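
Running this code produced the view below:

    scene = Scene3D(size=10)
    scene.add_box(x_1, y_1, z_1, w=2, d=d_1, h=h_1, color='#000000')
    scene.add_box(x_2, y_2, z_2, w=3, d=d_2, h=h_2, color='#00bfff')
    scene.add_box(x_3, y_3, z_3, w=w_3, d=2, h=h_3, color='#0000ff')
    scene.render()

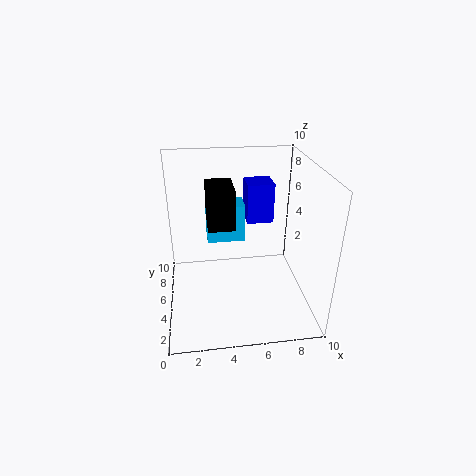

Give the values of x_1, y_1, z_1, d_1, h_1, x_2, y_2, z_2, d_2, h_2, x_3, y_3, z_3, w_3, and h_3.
x_1 = 3
y_1 = 6
z_1 = 5
d_1 = 3
h_1 = 3
x_2 = 3
y_2 = 8
z_2 = 3
d_2 = 2
h_2 = 3
x_3 = 6
y_3 = 7
z_3 = 5
w_3 = 2
h_3 = 3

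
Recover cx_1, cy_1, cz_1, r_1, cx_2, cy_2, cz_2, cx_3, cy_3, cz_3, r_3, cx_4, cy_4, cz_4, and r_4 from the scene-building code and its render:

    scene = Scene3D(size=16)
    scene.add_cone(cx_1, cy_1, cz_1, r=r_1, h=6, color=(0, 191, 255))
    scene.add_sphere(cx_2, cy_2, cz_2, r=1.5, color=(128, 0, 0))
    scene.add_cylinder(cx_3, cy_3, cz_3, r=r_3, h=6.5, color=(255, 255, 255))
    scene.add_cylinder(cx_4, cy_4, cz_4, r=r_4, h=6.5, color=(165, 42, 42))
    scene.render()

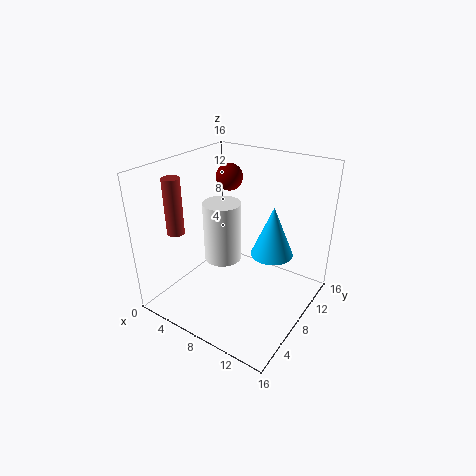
cx_1 = 10.5
cy_1 = 11.5
cz_1 = 5
r_1 = 2.5
cx_2 = 5.5
cy_2 = 10
cz_2 = 14
cx_3 = 7
cy_3 = 6.5
cz_3 = 6
r_3 = 2
cx_4 = 1.5
cy_4 = 5
cz_4 = 8
r_4 = 1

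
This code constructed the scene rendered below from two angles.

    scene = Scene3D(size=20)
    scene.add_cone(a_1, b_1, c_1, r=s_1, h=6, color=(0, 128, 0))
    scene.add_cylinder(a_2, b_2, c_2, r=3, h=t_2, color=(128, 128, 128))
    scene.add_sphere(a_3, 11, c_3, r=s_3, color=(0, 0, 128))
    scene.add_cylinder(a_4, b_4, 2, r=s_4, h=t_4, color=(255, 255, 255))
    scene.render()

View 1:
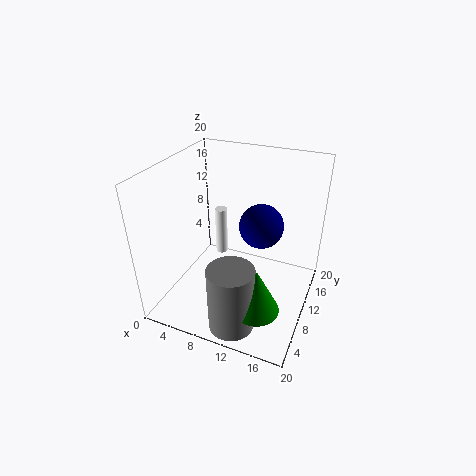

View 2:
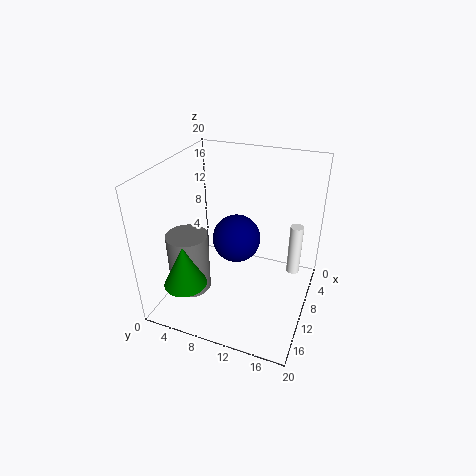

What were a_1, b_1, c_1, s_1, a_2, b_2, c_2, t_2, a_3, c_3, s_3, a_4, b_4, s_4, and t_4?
a_1 = 15
b_1 = 4
c_1 = 4
s_1 = 3
a_2 = 12
b_2 = 3
c_2 = 1
t_2 = 9
a_3 = 13
c_3 = 12
s_3 = 3
a_4 = 4
b_4 = 17
s_4 = 1
t_4 = 8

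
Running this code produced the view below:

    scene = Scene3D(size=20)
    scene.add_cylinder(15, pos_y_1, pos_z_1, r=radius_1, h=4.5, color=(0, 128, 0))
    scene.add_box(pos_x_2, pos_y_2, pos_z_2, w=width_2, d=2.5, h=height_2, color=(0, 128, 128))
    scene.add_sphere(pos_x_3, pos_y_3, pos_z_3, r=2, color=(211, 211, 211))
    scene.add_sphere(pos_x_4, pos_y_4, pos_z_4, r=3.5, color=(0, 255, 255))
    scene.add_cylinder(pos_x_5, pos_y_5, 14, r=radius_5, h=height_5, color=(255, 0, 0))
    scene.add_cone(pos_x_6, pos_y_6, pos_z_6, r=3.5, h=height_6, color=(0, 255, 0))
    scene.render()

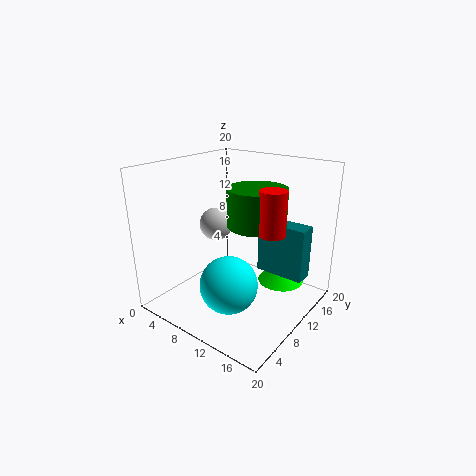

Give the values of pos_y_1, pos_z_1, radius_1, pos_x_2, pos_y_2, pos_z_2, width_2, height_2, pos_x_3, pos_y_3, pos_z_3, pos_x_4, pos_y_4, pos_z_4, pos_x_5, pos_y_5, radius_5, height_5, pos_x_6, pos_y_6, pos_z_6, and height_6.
pos_y_1 = 7
pos_z_1 = 14
radius_1 = 3.5
pos_x_2 = 13
pos_y_2 = 10.5
pos_z_2 = 6
width_2 = 6.5
height_2 = 7
pos_x_3 = 10
pos_y_3 = 5.5
pos_z_3 = 13.5
pos_x_4 = 13.5
pos_y_4 = 3.5
pos_z_4 = 7
pos_x_5 = 18
pos_y_5 = 5.5
radius_5 = 1.5
height_5 = 5
pos_x_6 = 13.5
pos_y_6 = 16.5
pos_z_6 = 1.5
height_6 = 3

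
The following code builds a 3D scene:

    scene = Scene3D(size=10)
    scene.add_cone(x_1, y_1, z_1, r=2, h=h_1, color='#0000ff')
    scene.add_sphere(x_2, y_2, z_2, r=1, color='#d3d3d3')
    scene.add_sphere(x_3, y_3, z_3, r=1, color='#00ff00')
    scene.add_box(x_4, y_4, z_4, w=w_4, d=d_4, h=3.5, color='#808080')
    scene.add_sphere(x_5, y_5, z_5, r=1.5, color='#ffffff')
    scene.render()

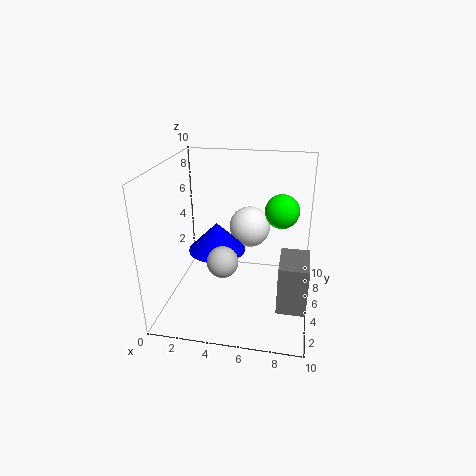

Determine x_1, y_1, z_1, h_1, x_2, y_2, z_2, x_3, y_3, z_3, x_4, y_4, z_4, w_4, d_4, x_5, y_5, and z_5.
x_1 = 3.5, y_1 = 5, z_1 = 4, h_1 = 2, x_2 = 4.5, y_2 = 2.5, z_2 = 4.5, x_3 = 8, y_3 = 3, z_3 = 8, x_4 = 8, y_4 = 3, z_4 = 0.5, w_4 = 2, d_4 = 3, x_5 = 5.5, y_5 = 7, z_5 = 5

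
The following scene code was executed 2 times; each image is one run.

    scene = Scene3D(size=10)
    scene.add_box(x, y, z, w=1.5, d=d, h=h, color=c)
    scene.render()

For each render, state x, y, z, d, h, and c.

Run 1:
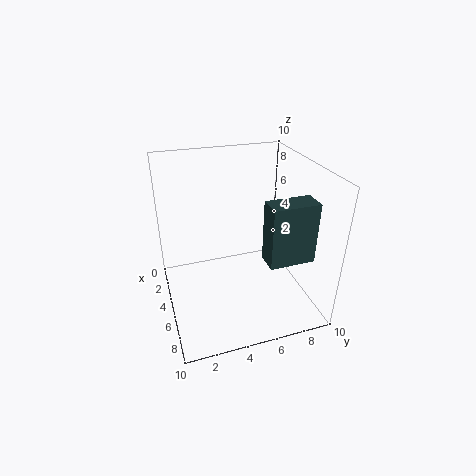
x = 7; y = 6; z = 4.5; d = 3; h = 4; c = 'darkslategray'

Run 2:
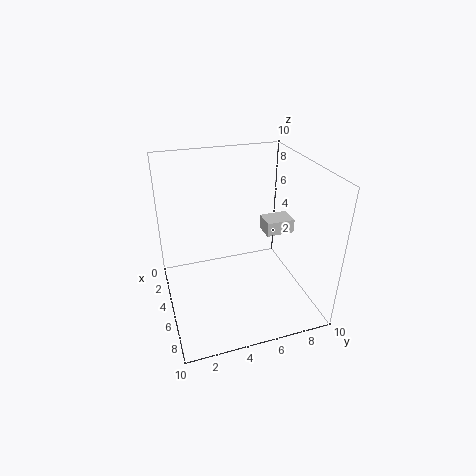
x = 4; y = 7; z = 5; d = 2; h = 1; c = 'lightgray'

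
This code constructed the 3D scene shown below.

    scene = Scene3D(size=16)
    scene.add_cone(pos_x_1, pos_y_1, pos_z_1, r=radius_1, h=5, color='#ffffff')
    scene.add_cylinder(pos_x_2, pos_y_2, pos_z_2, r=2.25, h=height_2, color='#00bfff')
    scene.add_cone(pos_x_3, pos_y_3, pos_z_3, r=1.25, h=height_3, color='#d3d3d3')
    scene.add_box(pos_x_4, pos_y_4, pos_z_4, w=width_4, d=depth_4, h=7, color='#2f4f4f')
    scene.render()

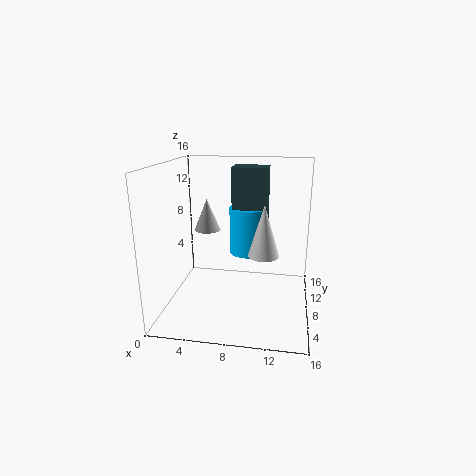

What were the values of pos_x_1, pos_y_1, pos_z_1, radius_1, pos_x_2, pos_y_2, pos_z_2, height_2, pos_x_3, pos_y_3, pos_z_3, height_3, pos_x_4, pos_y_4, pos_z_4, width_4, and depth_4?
pos_x_1 = 11.25; pos_y_1 = 3.5; pos_z_1 = 8; radius_1 = 1.5; pos_x_2 = 8.75; pos_y_2 = 11; pos_z_2 = 5.25; height_2 = 5.5; pos_x_3 = 5.75; pos_y_3 = 3.75; pos_z_3 = 10.25; height_3 = 3; pos_x_4 = 7; pos_y_4 = 9.5; pos_z_4 = 8.5; width_4 = 4; depth_4 = 3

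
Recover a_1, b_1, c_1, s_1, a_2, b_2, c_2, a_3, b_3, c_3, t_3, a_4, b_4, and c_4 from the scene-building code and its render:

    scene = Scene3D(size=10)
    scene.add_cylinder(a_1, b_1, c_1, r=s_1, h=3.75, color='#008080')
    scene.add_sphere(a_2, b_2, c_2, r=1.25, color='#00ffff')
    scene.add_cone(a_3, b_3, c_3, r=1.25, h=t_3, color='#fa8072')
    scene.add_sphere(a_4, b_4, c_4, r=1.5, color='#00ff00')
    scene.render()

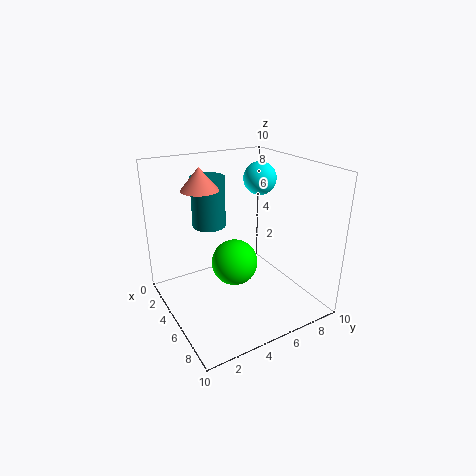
a_1 = 2
b_1 = 4.25
c_1 = 5
s_1 = 1.25
a_2 = 2.75
b_2 = 8.25
c_2 = 8.25
a_3 = 4
b_3 = 2.75
c_3 = 8.5
t_3 = 1.5
a_4 = 6.25
b_4 = 4
c_4 = 4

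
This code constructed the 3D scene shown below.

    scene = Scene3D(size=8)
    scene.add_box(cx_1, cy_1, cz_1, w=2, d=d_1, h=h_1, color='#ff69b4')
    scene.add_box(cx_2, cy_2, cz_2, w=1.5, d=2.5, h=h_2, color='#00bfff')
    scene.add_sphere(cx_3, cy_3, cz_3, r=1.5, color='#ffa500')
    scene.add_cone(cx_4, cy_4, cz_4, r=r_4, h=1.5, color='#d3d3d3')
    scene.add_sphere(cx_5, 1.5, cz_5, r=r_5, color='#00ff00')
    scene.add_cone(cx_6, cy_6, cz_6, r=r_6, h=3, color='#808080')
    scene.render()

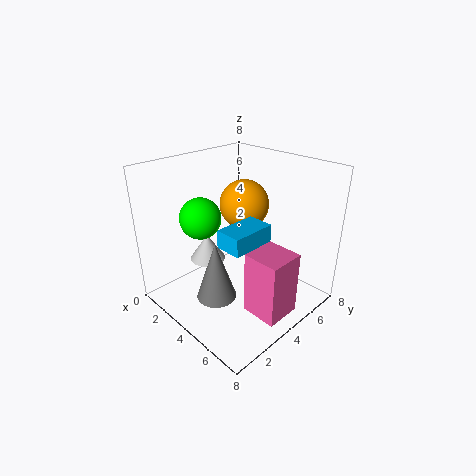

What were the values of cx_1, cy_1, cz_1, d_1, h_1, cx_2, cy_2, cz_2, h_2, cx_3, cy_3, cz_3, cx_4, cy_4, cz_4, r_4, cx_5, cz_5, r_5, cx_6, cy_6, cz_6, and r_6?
cx_1 = 5.5
cy_1 = 3
cz_1 = 0.5
d_1 = 2
h_1 = 3.5
cx_2 = 4
cy_2 = 2.5
cz_2 = 4
h_2 = 1
cx_3 = 2.5
cy_3 = 6
cz_3 = 5
cx_4 = 2.5
cy_4 = 3
cz_4 = 2.5
r_4 = 1
cx_5 = 4
cz_5 = 6
r_5 = 1
cx_6 = 5
cy_6 = 1.5
cz_6 = 2
r_6 = 1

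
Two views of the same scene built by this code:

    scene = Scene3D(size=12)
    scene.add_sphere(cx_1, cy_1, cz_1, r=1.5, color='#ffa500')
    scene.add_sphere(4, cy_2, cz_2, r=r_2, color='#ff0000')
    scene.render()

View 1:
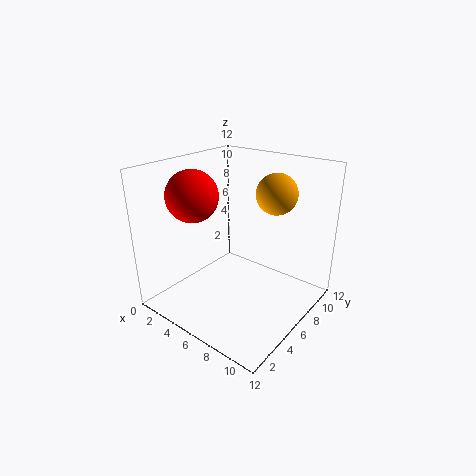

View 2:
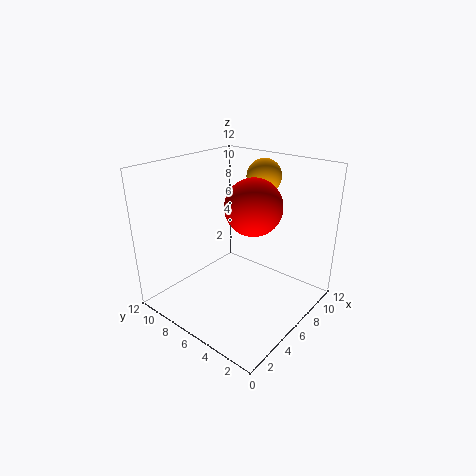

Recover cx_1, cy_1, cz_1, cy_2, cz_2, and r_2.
cx_1 = 9.5; cy_1 = 6; cz_1 = 10.5; cy_2 = 3; cz_2 = 10; r_2 = 2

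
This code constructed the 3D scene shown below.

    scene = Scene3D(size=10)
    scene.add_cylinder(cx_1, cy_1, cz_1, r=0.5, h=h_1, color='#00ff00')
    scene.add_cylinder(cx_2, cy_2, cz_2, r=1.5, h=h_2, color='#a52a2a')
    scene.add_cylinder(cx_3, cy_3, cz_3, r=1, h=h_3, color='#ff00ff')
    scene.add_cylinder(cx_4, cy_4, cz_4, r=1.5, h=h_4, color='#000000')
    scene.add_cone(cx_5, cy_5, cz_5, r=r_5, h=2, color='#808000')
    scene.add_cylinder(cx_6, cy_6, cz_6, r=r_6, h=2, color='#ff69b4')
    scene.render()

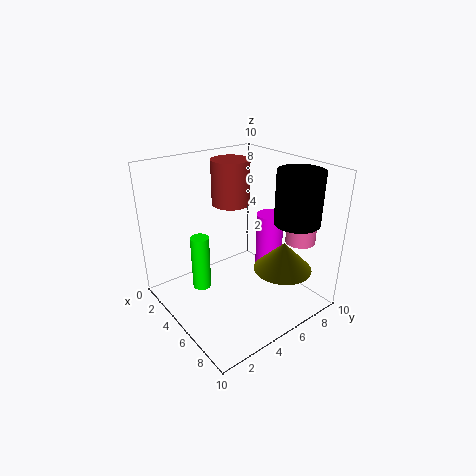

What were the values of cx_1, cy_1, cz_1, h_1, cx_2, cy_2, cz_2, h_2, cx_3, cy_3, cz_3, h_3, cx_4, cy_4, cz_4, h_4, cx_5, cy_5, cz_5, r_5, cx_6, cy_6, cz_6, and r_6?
cx_1 = 7.5, cy_1 = 0.5, cz_1 = 4.5, h_1 = 3, cx_2 = 1.5, cy_2 = 7, cz_2 = 6, h_2 = 3.5, cx_3 = 5, cy_3 = 8, cz_3 = 1, h_3 = 5, cx_4 = 8, cy_4 = 7.5, cz_4 = 6.5, h_4 = 3.5, cx_5 = 7.5, cy_5 = 7, cz_5 = 3, r_5 = 2, cx_6 = 8, cy_6 = 8, cz_6 = 5, r_6 = 1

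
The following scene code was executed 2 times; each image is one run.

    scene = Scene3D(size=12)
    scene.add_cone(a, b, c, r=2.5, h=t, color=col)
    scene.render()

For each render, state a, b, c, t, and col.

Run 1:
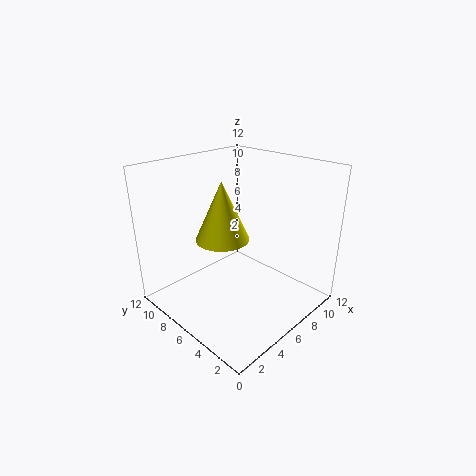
a = 7
b = 9
c = 4.5
t = 5.5
col = 'yellow'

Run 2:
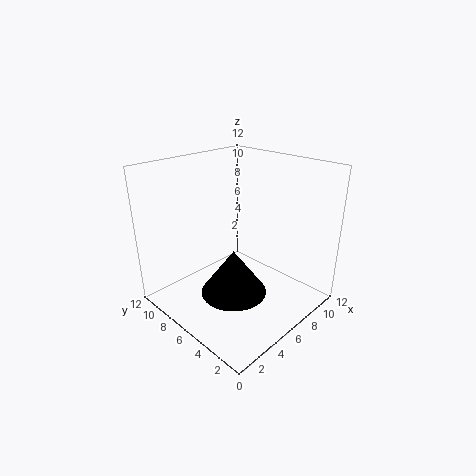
a = 3.5
b = 4
c = 3
t = 3.5
col = 'black'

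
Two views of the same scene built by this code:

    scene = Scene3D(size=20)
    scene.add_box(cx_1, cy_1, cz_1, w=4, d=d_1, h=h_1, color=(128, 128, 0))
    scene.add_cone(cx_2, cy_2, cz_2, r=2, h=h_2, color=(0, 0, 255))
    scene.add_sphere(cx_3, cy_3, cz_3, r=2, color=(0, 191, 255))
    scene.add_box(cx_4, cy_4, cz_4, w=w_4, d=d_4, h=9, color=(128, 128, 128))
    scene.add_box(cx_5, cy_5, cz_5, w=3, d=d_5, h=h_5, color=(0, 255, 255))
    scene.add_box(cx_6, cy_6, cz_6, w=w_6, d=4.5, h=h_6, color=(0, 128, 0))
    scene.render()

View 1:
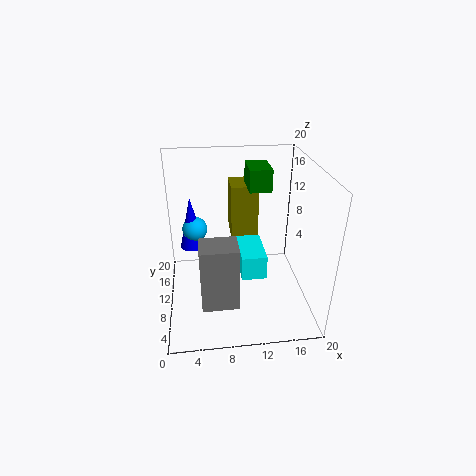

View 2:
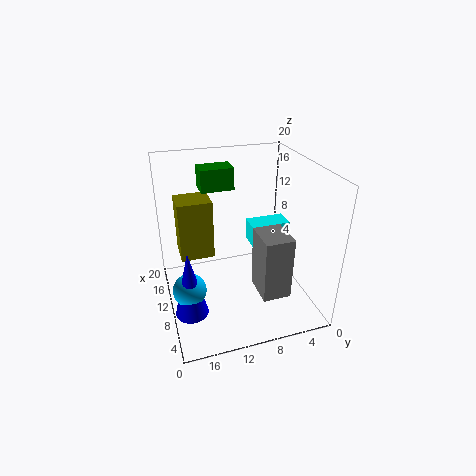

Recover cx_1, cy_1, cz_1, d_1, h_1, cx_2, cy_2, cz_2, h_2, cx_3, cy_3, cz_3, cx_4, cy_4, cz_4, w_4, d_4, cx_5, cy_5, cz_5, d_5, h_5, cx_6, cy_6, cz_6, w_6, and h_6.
cx_1 = 9.5, cy_1 = 13.5, cz_1 = 8, d_1 = 4.5, h_1 = 8, cx_2 = 3.5, cy_2 = 18, cz_2 = 4.5, h_2 = 8.5, cx_3 = 4, cy_3 = 18, cz_3 = 7.5, cx_4 = 4.5, cy_4 = 4, cz_4 = 2.5, w_4 = 5, d_4 = 4, cx_5 = 9.5, cy_5 = 2.5, cz_5 = 8.5, d_5 = 5.5, h_5 = 3, cx_6 = 11.5, cy_6 = 10, cz_6 = 16.5, w_6 = 3, h_6 = 3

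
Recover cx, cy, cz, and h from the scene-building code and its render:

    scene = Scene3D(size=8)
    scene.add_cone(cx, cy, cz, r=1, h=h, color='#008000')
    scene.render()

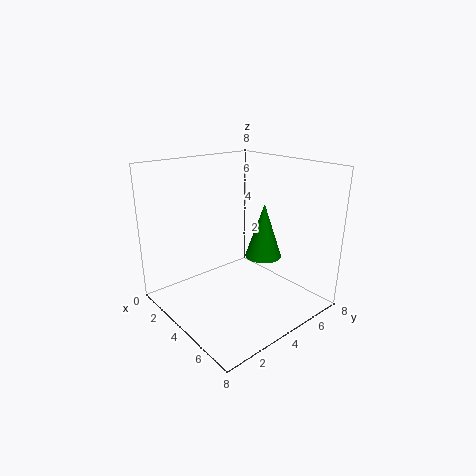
cx = 5, cy = 5, cz = 3, h = 3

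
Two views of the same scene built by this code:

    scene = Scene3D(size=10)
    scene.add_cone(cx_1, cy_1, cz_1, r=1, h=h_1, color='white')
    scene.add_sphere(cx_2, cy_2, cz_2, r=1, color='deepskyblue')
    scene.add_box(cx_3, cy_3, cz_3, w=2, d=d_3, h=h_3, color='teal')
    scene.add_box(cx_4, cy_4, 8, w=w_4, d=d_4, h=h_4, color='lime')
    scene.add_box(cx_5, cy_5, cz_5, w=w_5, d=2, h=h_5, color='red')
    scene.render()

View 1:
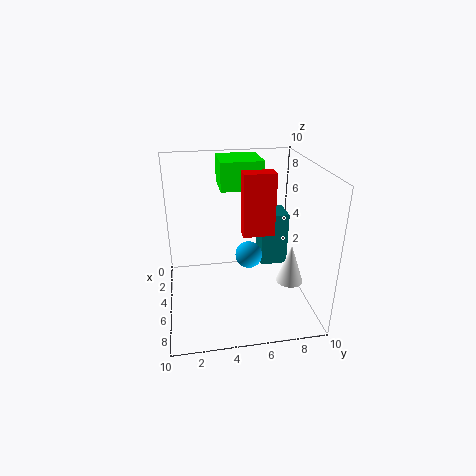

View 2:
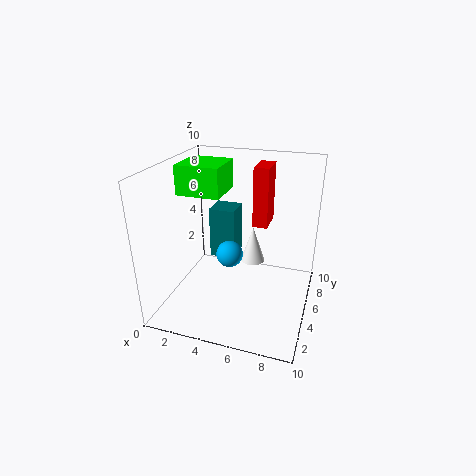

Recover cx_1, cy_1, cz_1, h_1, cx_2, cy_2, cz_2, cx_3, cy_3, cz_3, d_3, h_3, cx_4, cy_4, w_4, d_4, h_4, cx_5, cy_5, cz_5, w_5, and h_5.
cx_1 = 5
cy_1 = 9
cz_1 = 1
h_1 = 3
cx_2 = 4
cy_2 = 6
cz_2 = 3
cx_3 = 2
cy_3 = 7
cz_3 = 2
d_3 = 2
h_3 = 4
cx_4 = 1
cy_4 = 4
w_4 = 3
d_4 = 3
h_4 = 2
cx_5 = 6
cy_5 = 5
cz_5 = 6
w_5 = 1
h_5 = 4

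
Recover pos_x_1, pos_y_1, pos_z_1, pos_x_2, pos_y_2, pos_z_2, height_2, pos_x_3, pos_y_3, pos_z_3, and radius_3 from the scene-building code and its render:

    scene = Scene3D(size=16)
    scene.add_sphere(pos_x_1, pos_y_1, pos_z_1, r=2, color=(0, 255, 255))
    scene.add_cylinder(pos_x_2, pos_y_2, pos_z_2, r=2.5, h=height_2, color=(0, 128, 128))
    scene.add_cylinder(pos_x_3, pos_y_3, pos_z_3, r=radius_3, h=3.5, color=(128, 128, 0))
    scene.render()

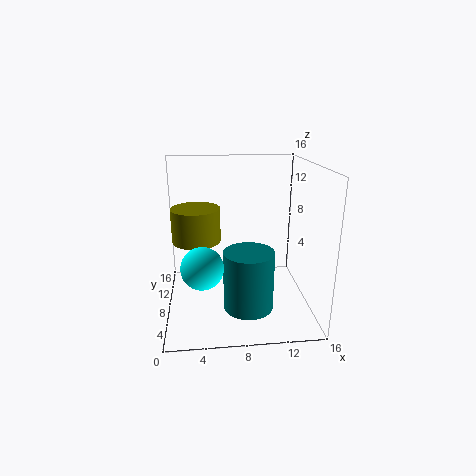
pos_x_1 = 4, pos_y_1 = 2, pos_z_1 = 7.5, pos_x_2 = 8.5, pos_y_2 = 3, pos_z_2 = 2.5, height_2 = 6, pos_x_3 = 3.5, pos_y_3 = 6.5, pos_z_3 = 8.5, radius_3 = 2.5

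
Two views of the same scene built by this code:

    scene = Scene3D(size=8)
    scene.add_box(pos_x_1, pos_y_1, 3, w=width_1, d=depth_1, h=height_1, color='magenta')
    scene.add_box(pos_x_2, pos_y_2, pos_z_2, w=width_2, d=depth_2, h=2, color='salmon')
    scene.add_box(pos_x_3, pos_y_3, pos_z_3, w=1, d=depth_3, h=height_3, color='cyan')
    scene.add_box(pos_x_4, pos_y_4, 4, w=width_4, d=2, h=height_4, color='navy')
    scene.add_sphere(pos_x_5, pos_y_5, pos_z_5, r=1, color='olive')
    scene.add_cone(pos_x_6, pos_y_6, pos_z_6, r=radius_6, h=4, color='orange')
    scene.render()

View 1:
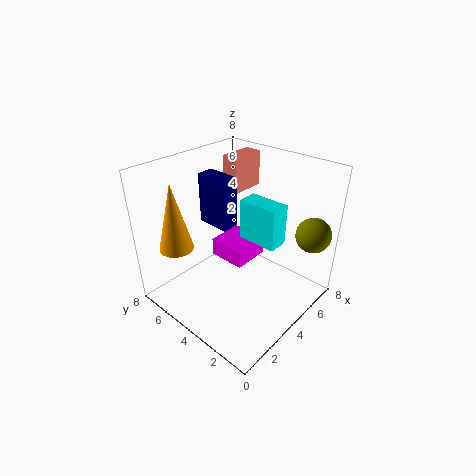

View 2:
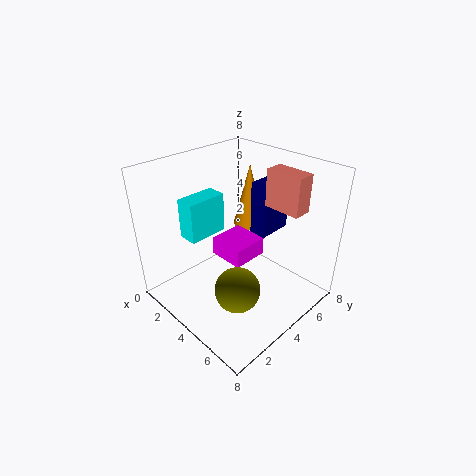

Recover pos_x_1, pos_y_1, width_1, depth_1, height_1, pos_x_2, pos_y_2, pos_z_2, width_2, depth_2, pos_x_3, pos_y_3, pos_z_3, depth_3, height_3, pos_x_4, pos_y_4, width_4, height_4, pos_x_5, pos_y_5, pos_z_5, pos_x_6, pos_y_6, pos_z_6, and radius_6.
pos_x_1 = 3; pos_y_1 = 3; width_1 = 2; depth_1 = 2; height_1 = 1; pos_x_2 = 5; pos_y_2 = 5; pos_z_2 = 6; width_2 = 2; depth_2 = 1; pos_x_3 = 3; pos_y_3 = 1; pos_z_3 = 5; depth_3 = 2; height_3 = 2; pos_x_4 = 4; pos_y_4 = 5; width_4 = 1; height_4 = 3; pos_x_5 = 7; pos_y_5 = 1; pos_z_5 = 4; pos_x_6 = 2; pos_y_6 = 7; pos_z_6 = 3; radius_6 = 1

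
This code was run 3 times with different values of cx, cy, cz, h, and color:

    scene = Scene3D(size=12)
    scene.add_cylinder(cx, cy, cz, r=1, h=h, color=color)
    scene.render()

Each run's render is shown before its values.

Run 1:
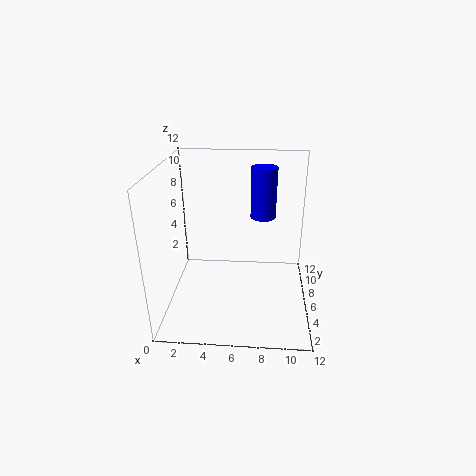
cx = 8, cy = 6, cz = 8, h = 4, color = 'blue'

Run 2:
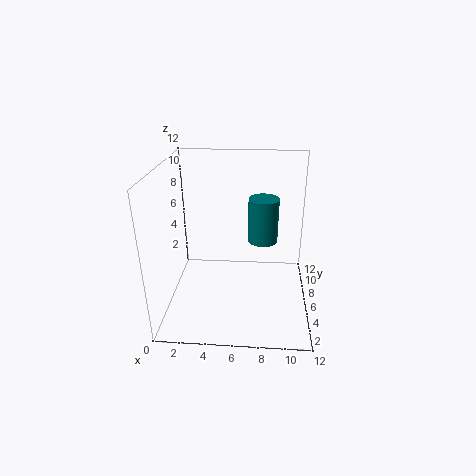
cx = 8, cy = 2, cz = 8, h = 3, color = 'teal'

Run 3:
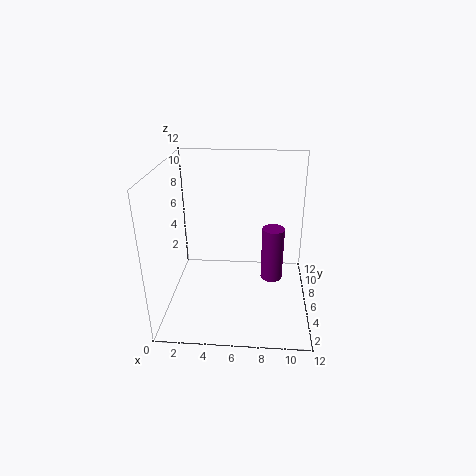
cx = 9, cy = 8, cz = 1, h = 5, color = 'purple'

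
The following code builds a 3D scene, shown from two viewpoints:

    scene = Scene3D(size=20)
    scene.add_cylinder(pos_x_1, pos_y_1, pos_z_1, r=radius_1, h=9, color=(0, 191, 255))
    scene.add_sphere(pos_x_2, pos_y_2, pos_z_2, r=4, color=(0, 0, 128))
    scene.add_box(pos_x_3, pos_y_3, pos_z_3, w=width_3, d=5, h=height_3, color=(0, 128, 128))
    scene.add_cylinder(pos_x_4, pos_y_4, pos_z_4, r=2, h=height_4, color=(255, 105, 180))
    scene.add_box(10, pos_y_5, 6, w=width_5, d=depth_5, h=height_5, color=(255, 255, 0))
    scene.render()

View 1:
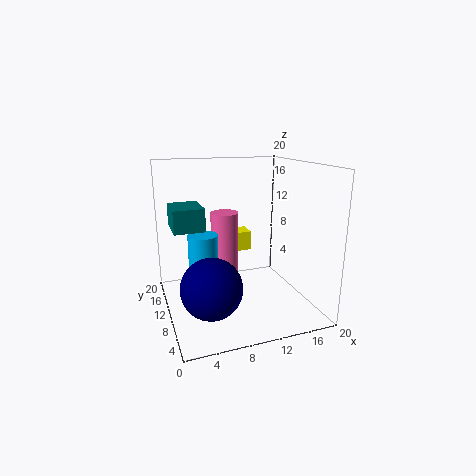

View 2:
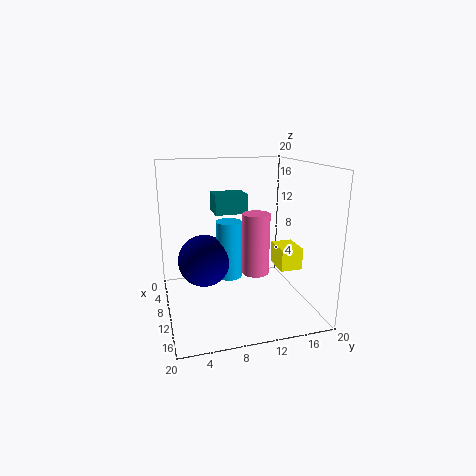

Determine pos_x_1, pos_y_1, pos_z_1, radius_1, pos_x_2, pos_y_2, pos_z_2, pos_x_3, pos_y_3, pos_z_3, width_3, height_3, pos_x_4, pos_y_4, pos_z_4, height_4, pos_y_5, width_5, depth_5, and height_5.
pos_x_1 = 5; pos_y_1 = 10; pos_z_1 = 2; radius_1 = 2; pos_x_2 = 5; pos_y_2 = 6; pos_z_2 = 5; pos_x_3 = 1; pos_y_3 = 8; pos_z_3 = 12; width_3 = 4; height_3 = 3; pos_x_4 = 9; pos_y_4 = 13; pos_z_4 = 4; height_4 = 9; pos_y_5 = 15; width_5 = 4; depth_5 = 3; height_5 = 3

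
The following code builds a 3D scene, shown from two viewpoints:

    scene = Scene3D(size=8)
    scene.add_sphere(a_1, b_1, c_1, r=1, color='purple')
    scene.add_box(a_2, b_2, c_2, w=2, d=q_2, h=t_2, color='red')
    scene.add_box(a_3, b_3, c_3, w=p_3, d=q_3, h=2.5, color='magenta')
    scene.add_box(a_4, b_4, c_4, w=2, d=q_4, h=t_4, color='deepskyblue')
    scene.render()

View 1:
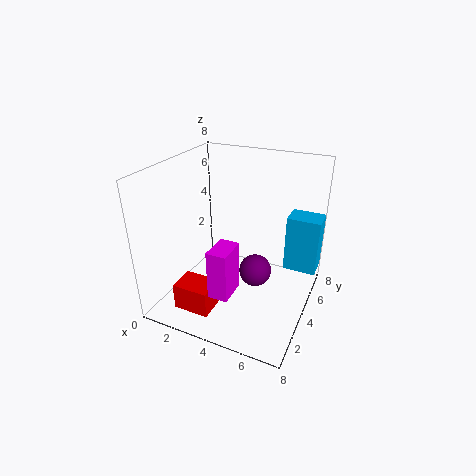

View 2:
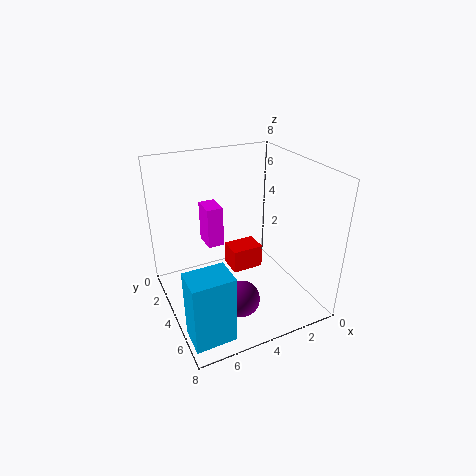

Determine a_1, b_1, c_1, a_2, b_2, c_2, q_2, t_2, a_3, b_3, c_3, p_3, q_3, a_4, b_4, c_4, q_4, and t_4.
a_1 = 4.5, b_1 = 5.5, c_1 = 1, a_2 = 1.5, b_2 = 1, c_2 = 0.5, q_2 = 1.5, t_2 = 1.5, a_3 = 4, b_3 = 0.5, c_3 = 2.5, p_3 = 1, q_3 = 1.5, a_4 = 6, b_4 = 6.5, c_4 = 1, q_4 = 1.5, t_4 = 3.5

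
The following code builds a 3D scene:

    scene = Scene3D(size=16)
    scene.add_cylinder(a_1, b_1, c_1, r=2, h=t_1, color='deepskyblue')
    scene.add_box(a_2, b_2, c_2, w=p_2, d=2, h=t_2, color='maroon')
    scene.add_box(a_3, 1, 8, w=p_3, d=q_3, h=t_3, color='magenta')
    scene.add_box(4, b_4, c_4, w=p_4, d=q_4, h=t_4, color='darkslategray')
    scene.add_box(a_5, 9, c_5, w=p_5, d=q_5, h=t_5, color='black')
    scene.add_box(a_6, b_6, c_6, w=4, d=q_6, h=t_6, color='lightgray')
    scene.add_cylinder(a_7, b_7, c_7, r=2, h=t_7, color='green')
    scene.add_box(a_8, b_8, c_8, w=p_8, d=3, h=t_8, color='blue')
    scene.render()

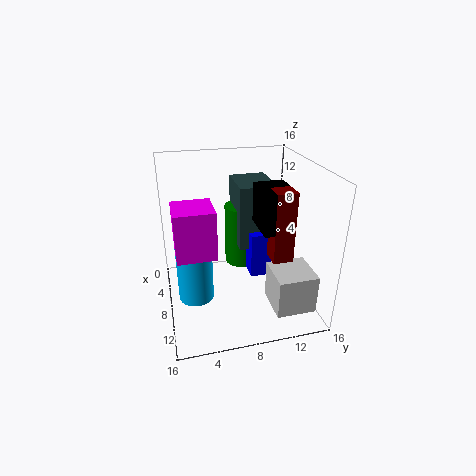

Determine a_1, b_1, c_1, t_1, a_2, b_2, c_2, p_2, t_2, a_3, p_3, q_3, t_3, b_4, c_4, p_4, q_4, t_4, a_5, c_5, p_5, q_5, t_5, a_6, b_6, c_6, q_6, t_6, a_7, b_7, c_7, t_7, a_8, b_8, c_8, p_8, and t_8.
a_1 = 8, b_1 = 3, c_1 = 1, t_1 = 7, a_2 = 12, b_2 = 10, c_2 = 8, p_2 = 2, t_2 = 7, a_3 = 8, p_3 = 4, q_3 = 4, t_3 = 5, b_4 = 8, c_4 = 7, p_4 = 5, q_4 = 4, t_4 = 7, a_5 = 10, c_5 = 11, p_5 = 4, q_5 = 3, t_5 = 4, a_6 = 12, b_6 = 10, c_6 = 3, q_6 = 4, t_6 = 4, a_7 = 6, b_7 = 9, c_7 = 4, t_7 = 7, a_8 = 6, b_8 = 9, c_8 = 4, p_8 = 4, t_8 = 5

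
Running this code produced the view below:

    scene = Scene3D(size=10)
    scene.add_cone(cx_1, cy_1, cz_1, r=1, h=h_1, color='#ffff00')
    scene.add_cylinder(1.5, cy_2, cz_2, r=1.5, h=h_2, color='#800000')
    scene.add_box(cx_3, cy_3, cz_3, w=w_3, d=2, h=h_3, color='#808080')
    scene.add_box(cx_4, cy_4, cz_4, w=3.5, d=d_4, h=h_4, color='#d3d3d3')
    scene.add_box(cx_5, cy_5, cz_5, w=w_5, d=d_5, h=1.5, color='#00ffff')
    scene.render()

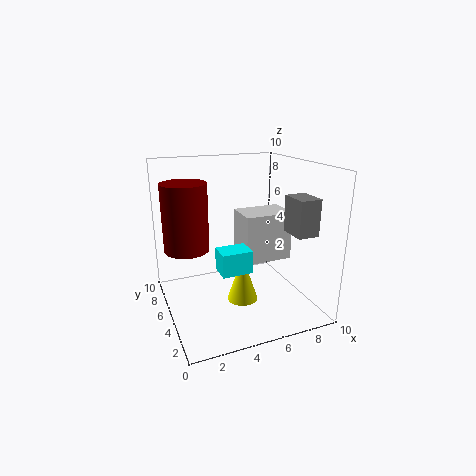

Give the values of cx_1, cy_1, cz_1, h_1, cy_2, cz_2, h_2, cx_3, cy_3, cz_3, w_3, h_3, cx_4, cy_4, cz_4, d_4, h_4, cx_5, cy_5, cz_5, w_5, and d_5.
cx_1 = 4.5; cy_1 = 3; cz_1 = 1.5; h_1 = 3; cy_2 = 5.5; cz_2 = 4.5; h_2 = 4.5; cx_3 = 8; cy_3 = 2; cz_3 = 5.5; w_3 = 1.5; h_3 = 2.5; cx_4 = 5.5; cy_4 = 4.5; cz_4 = 3; d_4 = 2.5; h_4 = 3.5; cx_5 = 3; cy_5 = 2.5; cz_5 = 3.5; w_5 = 2; d_5 = 1.5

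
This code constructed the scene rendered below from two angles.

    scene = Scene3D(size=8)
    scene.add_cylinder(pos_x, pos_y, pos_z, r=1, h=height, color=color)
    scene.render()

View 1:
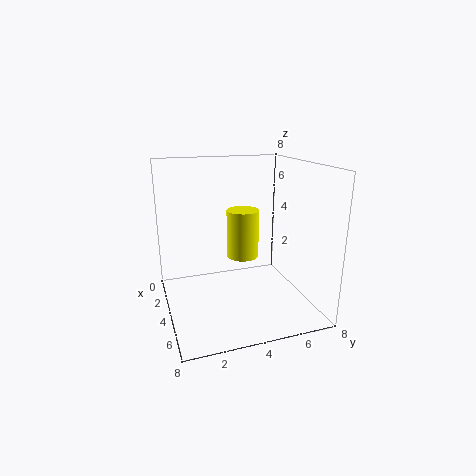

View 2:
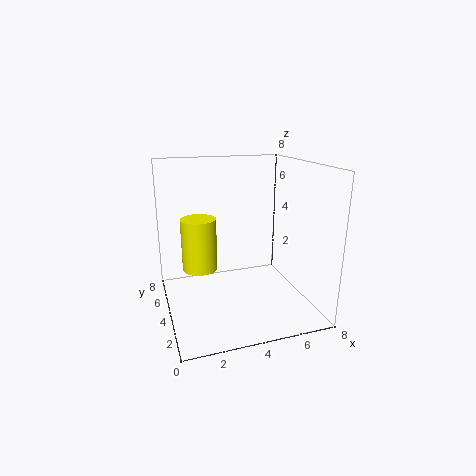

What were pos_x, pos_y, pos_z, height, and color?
pos_x = 2
pos_y = 5
pos_z = 2
height = 3
color = 'yellow'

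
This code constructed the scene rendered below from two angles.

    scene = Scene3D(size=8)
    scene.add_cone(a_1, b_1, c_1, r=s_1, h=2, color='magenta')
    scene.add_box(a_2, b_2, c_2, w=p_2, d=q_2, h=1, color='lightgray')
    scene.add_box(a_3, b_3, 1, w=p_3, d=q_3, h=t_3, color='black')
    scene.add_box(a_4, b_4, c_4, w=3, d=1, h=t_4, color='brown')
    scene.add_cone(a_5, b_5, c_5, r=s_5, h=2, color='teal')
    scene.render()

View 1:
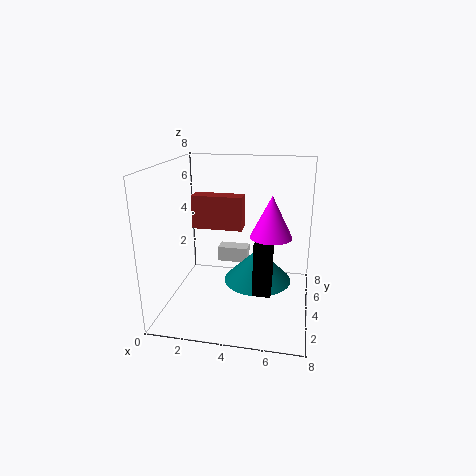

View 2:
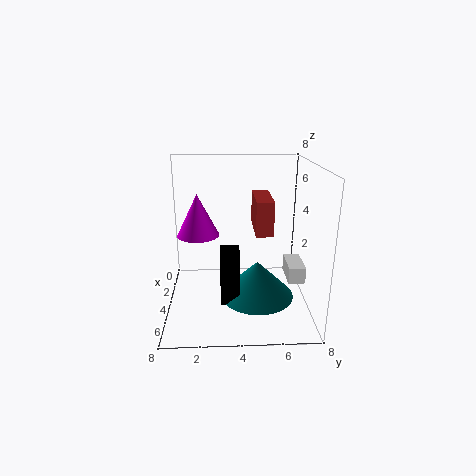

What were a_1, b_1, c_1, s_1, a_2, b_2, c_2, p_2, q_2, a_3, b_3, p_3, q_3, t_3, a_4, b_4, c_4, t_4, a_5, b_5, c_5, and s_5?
a_1 = 6; b_1 = 2; c_1 = 5; s_1 = 1; a_2 = 2; b_2 = 7; c_2 = 1; p_2 = 2; q_2 = 1; a_3 = 5; b_3 = 3; p_3 = 1; q_3 = 1; t_3 = 3; a_4 = 1; b_4 = 5; c_4 = 4; t_4 = 2; a_5 = 5; b_5 = 5; c_5 = 1; s_5 = 2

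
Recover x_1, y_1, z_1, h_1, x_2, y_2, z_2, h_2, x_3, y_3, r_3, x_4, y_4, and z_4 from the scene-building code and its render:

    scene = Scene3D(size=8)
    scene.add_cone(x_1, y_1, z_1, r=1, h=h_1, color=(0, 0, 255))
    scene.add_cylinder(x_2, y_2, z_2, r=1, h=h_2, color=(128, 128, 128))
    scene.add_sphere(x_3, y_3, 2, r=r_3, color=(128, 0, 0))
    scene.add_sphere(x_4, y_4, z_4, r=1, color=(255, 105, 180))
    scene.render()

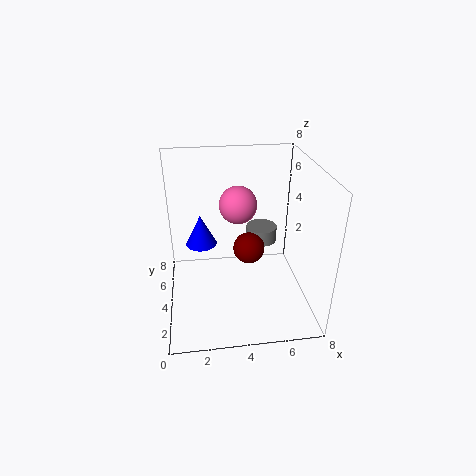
x_1 = 2; y_1 = 7; z_1 = 2; h_1 = 2; x_2 = 6; y_2 = 7; z_2 = 2; h_2 = 1; x_3 = 5; y_3 = 6; r_3 = 1; x_4 = 4; y_4 = 4; z_4 = 6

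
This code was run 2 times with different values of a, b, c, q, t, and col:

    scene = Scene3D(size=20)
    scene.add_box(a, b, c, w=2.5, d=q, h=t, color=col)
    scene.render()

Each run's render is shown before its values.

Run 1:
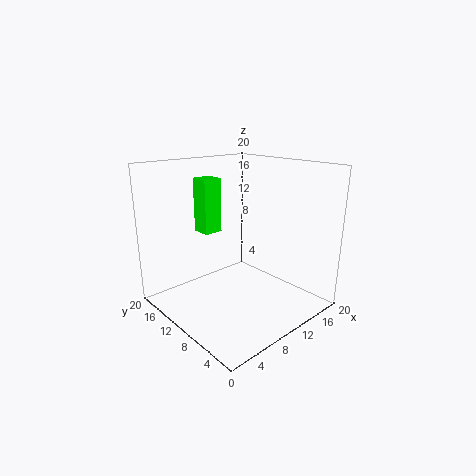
a = 5
b = 10.5
c = 11.5
q = 2.5
t = 7
col = 'lime'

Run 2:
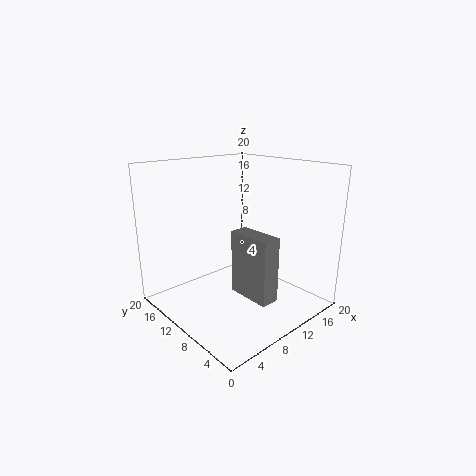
a = 7.5
b = 2.5
c = 3.5
q = 6
t = 8.5
col = 'gray'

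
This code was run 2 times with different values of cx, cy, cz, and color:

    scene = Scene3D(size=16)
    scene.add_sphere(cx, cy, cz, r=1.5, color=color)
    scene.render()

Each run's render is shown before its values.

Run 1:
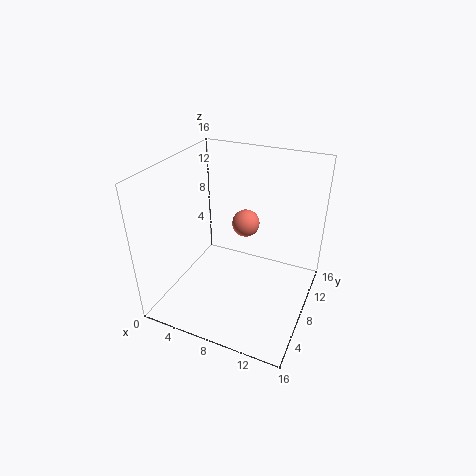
cx = 8.5, cy = 9, cz = 9.5, color = 'salmon'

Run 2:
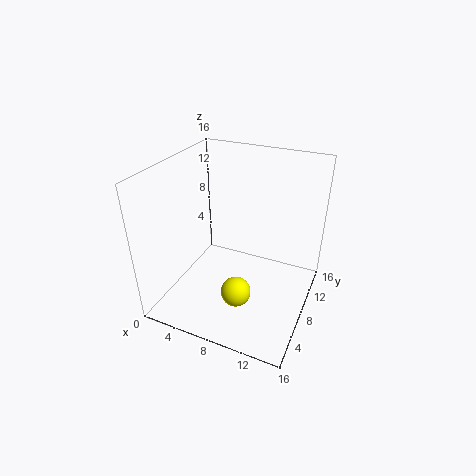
cx = 10, cy = 3, cz = 5, color = 'yellow'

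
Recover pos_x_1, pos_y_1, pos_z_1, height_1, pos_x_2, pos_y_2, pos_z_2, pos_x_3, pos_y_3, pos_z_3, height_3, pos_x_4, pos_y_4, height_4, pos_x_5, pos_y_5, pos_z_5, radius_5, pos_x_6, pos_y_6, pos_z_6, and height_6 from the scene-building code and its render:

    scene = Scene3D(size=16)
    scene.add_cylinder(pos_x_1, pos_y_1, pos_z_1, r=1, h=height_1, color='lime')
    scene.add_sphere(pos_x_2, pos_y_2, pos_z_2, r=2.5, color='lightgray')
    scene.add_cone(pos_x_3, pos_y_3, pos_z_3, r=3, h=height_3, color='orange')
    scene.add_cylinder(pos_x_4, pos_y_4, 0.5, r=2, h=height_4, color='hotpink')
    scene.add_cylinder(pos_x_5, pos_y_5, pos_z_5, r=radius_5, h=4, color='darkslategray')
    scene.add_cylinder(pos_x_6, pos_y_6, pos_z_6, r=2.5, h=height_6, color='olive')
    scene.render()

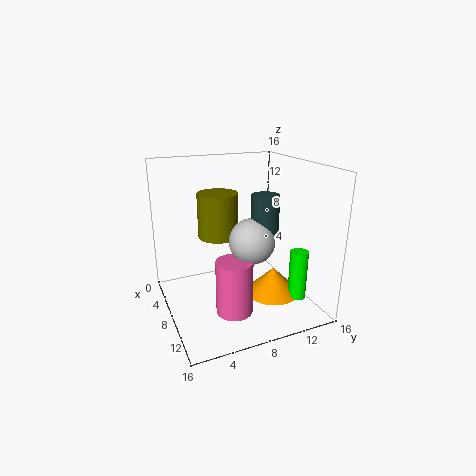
pos_x_1 = 12, pos_y_1 = 13.5, pos_z_1 = 1.5, height_1 = 5.5, pos_x_2 = 9.5, pos_y_2 = 9, pos_z_2 = 8, pos_x_3 = 10, pos_y_3 = 11.5, pos_z_3 = 1.5, height_3 = 3, pos_x_4 = 10.5, pos_y_4 = 6.5, height_4 = 6, pos_x_5 = 9.5, pos_y_5 = 10.5, pos_z_5 = 9, radius_5 = 1.5, pos_x_6 = 3, pos_y_6 = 7.5, pos_z_6 = 6.5, height_6 = 5.5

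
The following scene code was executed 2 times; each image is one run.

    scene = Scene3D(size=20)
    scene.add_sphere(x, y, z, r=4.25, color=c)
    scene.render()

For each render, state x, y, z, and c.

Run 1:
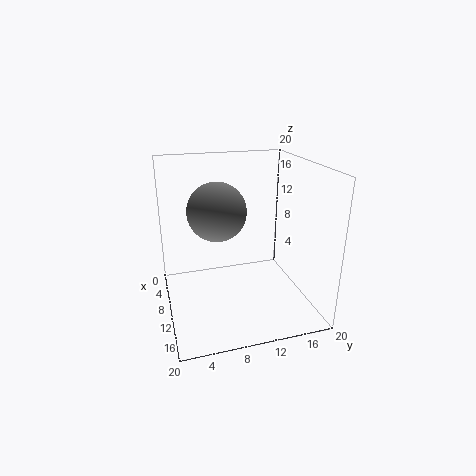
x = 7; y = 7.75; z = 13; c = 'gray'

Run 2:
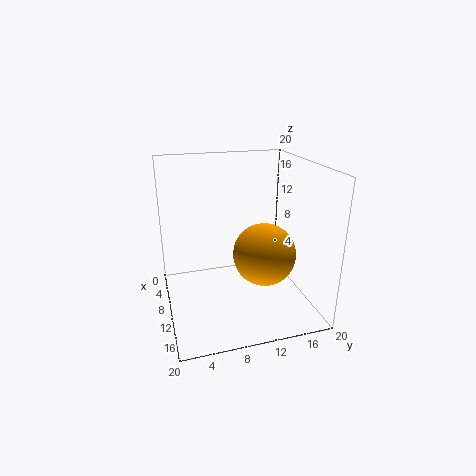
x = 12.5; y = 13; z = 8.25; c = 'orange'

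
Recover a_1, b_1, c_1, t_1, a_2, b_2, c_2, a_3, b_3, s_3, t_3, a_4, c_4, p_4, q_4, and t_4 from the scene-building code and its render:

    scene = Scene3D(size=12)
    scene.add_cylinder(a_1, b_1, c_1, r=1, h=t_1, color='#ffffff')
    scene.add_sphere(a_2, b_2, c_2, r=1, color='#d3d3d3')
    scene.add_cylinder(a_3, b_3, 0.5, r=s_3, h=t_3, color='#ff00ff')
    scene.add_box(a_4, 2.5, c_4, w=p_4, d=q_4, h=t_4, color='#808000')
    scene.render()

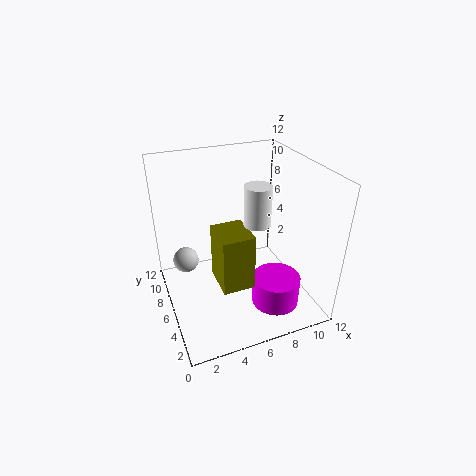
a_1 = 6.5
b_1 = 3.5
c_1 = 8.5
t_1 = 3
a_2 = 1.5
b_2 = 6
c_2 = 5
a_3 = 8.5
b_3 = 3.5
s_3 = 2
t_3 = 2.5
a_4 = 3.5
c_4 = 3.5
p_4 = 2.5
q_4 = 3
t_4 = 4.5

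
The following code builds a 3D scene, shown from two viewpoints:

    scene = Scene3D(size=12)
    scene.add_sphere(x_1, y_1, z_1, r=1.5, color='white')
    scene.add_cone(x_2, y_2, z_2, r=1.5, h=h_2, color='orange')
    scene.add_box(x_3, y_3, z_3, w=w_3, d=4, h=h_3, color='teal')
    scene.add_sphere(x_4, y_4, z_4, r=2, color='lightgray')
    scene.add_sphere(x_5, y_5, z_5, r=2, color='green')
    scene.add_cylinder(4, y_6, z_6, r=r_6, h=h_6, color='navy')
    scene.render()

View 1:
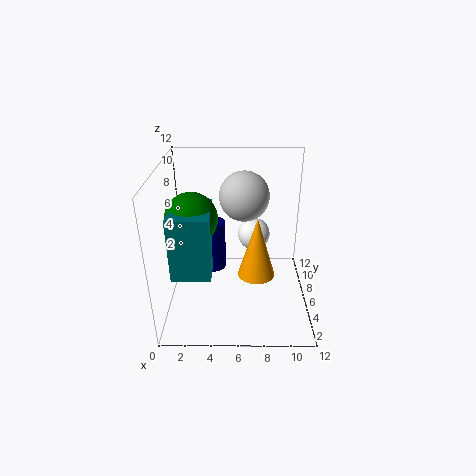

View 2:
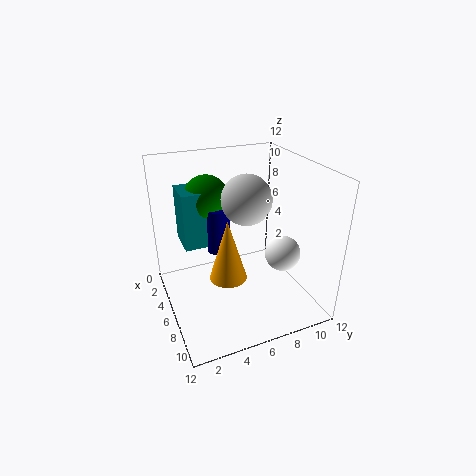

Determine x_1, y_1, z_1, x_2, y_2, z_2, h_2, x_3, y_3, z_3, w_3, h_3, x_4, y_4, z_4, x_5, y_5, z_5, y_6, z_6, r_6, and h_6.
x_1 = 7.5
y_1 = 9.5
z_1 = 4.5
x_2 = 7.5
y_2 = 4.5
z_2 = 3.5
h_2 = 5
x_3 = 1
y_3 = 2
z_3 = 4.5
w_3 = 3
h_3 = 5
x_4 = 6.5
y_4 = 6.5
z_4 = 9.5
x_5 = 2.5
y_5 = 4.5
z_5 = 8.5
y_6 = 5
z_6 = 4
r_6 = 1
h_6 = 4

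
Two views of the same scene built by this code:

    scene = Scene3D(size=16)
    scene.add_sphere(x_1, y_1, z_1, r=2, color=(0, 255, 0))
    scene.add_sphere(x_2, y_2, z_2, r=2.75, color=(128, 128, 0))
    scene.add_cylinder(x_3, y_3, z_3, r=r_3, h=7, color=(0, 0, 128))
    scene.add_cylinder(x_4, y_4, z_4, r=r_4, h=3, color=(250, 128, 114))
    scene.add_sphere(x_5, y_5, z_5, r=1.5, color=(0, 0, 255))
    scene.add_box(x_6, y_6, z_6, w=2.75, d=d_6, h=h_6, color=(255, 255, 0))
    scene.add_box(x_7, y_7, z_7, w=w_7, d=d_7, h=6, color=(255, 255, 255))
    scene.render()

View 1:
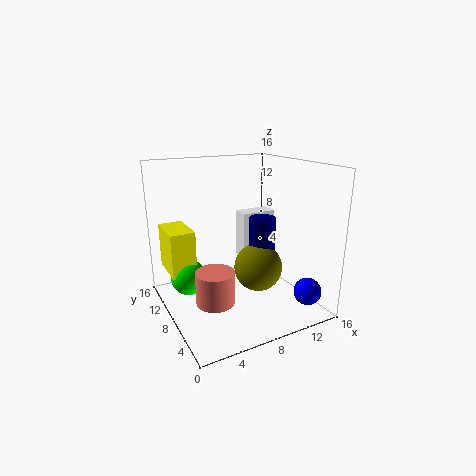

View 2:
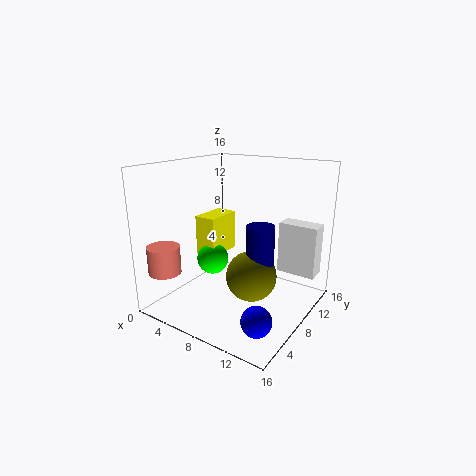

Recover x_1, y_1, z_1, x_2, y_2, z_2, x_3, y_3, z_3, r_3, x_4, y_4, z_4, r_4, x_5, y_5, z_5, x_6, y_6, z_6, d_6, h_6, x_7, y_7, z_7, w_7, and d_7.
x_1 = 2.75, y_1 = 10, z_1 = 3.5, x_2 = 10.25, y_2 = 7.25, z_2 = 4.25, x_3 = 11, y_3 = 7.75, z_3 = 3, r_3 = 1.5, x_4 = 2.5, y_4 = 2, z_4 = 4.75, r_4 = 1.75, x_5 = 13.75, y_5 = 2.5, z_5 = 2.5, x_6 = 0.75, y_6 = 9.25, z_6 = 4, d_6 = 4.75, h_6 = 5, x_7 = 11, y_7 = 12, z_7 = 3.25, w_7 = 4.5, d_7 = 2.25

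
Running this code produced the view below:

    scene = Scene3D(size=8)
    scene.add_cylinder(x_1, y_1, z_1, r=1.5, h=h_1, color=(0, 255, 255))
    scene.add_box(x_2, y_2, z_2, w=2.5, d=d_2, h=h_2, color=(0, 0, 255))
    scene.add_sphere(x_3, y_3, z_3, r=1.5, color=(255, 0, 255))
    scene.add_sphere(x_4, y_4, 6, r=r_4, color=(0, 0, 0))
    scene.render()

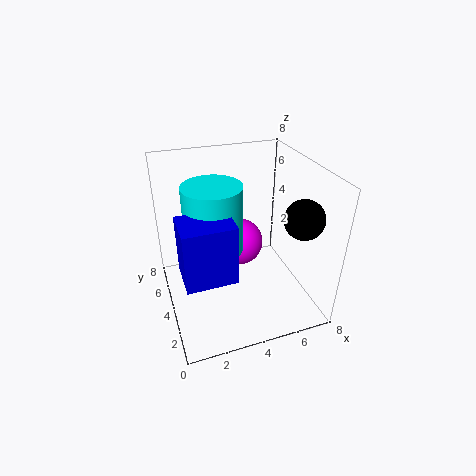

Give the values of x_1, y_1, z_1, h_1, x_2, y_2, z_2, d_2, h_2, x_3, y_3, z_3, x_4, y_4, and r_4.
x_1 = 2.5
y_1 = 3.5
z_1 = 4
h_1 = 3.5
x_2 = 0.5
y_2 = 1
z_2 = 3.5
d_2 = 2
h_2 = 3
x_3 = 5
y_3 = 6.5
z_3 = 2
x_4 = 6.5
y_4 = 1.5
r_4 = 1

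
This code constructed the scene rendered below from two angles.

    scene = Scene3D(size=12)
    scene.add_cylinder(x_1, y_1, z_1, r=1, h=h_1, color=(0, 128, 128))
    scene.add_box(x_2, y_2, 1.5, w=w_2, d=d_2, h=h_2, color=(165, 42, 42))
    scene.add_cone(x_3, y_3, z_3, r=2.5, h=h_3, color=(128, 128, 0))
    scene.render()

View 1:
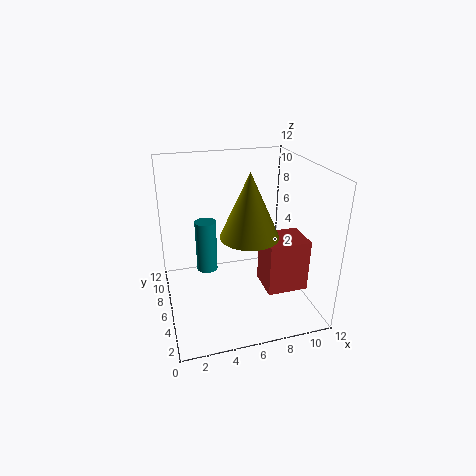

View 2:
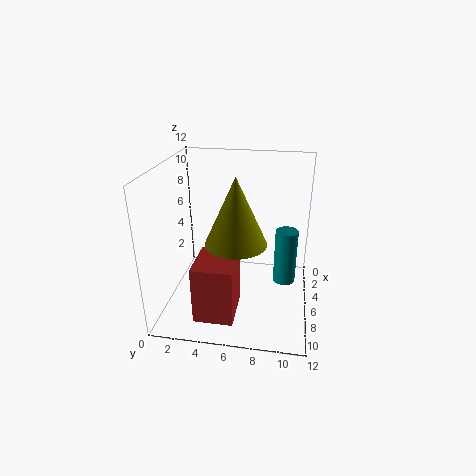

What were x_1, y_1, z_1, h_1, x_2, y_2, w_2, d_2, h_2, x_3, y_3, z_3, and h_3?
x_1 = 4, y_1 = 10, z_1 = 1, h_1 = 5, x_2 = 8, y_2 = 3.5, w_2 = 3.5, d_2 = 3, h_2 = 4.5, x_3 = 7, y_3 = 6, z_3 = 6, h_3 = 5.5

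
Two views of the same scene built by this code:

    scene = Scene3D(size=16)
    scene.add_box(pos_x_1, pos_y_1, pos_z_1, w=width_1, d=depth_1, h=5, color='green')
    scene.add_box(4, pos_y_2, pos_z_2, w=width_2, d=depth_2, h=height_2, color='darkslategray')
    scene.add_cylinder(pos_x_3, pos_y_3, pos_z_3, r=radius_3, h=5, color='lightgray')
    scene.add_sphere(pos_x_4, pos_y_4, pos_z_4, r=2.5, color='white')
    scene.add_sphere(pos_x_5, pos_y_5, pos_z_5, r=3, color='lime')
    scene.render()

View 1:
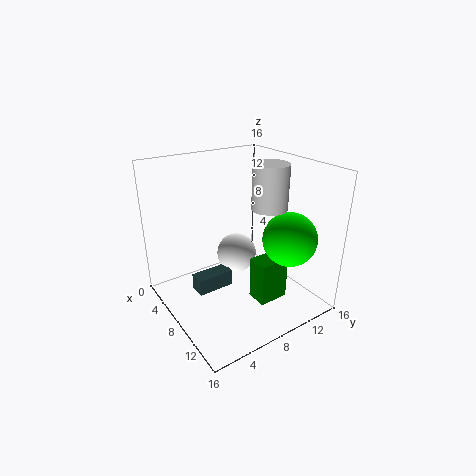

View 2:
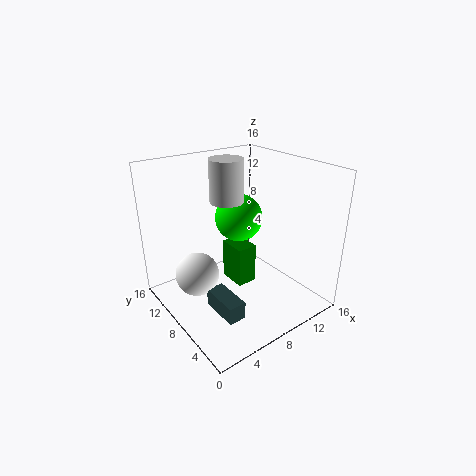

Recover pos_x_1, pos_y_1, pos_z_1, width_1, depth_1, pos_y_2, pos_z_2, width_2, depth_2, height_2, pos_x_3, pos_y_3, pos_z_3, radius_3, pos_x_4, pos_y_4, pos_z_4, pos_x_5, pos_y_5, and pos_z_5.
pos_x_1 = 9, pos_y_1 = 9, pos_z_1 = 0.5, width_1 = 2.5, depth_1 = 3.5, pos_y_2 = 4, pos_z_2 = 0.5, width_2 = 2, depth_2 = 4.5, height_2 = 2, pos_x_3 = 9, pos_y_3 = 11.5, pos_z_3 = 11, radius_3 = 2, pos_x_4 = 4, pos_y_4 = 10.5, pos_z_4 = 3.5, pos_x_5 = 11.5, pos_y_5 = 12.5, pos_z_5 = 8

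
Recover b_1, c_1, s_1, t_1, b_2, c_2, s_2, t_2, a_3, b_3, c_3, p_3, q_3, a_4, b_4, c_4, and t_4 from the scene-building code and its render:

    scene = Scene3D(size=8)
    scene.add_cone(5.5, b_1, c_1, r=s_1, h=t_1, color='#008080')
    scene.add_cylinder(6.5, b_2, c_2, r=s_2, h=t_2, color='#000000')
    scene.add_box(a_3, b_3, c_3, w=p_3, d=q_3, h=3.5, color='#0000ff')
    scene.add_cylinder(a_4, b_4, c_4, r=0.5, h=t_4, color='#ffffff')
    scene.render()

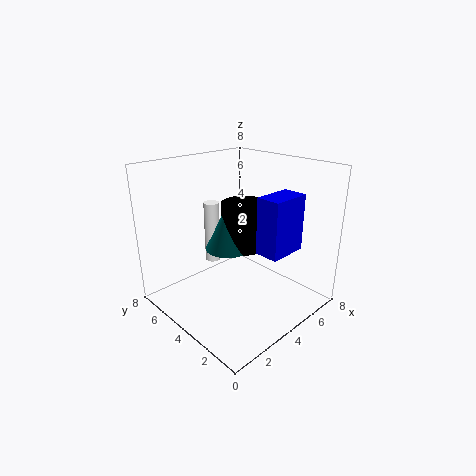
b_1 = 6.5
c_1 = 2
s_1 = 1.5
t_1 = 3
b_2 = 6
c_2 = 2
s_2 = 1.5
t_2 = 3
a_3 = 5.5
b_3 = 2.5
c_3 = 2.5
p_3 = 2.5
q_3 = 1.5
a_4 = 5
b_4 = 7.5
c_4 = 1
t_4 = 4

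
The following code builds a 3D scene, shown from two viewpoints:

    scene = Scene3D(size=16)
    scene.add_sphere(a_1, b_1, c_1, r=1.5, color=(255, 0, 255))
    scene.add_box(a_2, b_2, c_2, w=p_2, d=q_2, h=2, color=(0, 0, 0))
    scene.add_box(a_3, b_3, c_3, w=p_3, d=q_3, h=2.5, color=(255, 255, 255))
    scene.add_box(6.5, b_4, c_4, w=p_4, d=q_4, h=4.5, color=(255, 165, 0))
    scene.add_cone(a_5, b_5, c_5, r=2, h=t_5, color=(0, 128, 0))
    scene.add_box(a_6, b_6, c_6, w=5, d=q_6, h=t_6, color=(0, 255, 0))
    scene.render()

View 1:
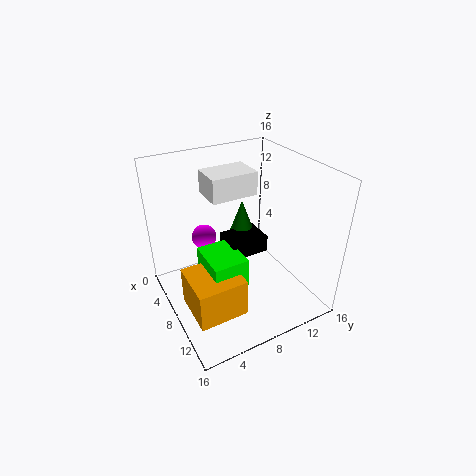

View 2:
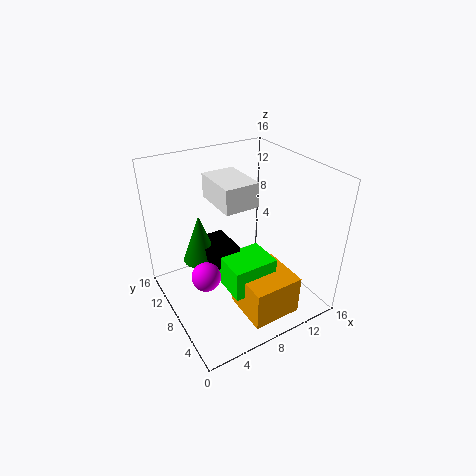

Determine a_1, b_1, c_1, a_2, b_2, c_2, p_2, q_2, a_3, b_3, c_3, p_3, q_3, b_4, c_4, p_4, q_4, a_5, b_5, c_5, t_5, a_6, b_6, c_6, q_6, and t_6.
a_1 = 3
b_1 = 6
c_1 = 6
a_2 = 4.5
b_2 = 7.5
c_2 = 5
p_2 = 3.5
q_2 = 4.5
a_3 = 5
b_3 = 5
c_3 = 13
p_3 = 3.5
q_3 = 5
b_4 = 1.5
c_4 = 0.5
p_4 = 5.5
q_4 = 5.5
a_5 = 4.5
b_5 = 10.5
c_5 = 5
t_5 = 5.5
a_6 = 5.5
b_6 = 4
c_6 = 3
q_6 = 4
t_6 = 3.5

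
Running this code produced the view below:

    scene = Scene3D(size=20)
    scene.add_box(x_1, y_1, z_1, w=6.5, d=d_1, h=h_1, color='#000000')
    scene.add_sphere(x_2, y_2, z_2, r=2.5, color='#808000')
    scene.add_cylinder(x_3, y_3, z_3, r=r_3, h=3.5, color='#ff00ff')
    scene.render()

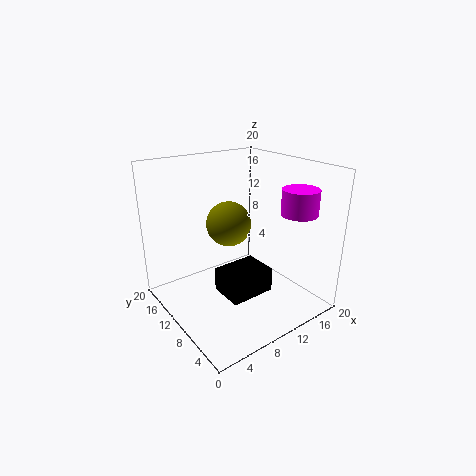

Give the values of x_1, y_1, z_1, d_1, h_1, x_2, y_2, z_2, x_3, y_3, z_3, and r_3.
x_1 = 7, y_1 = 6.5, z_1 = 2, d_1 = 5, h_1 = 3.5, x_2 = 5, y_2 = 5, z_2 = 15, x_3 = 16.5, y_3 = 5, z_3 = 13.5, r_3 = 2.5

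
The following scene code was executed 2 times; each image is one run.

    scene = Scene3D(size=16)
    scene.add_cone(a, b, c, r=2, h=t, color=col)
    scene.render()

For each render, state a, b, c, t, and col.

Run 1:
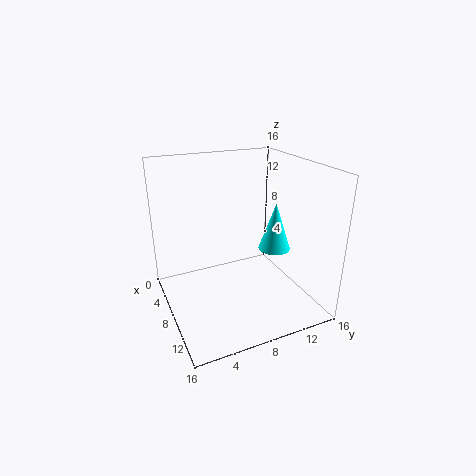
a = 6, b = 14, c = 4.5, t = 6, col = 'cyan'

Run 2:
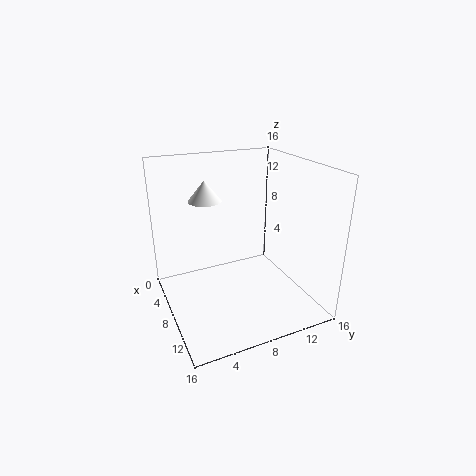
a = 3, b = 6, c = 11, t = 2.5, col = 'white'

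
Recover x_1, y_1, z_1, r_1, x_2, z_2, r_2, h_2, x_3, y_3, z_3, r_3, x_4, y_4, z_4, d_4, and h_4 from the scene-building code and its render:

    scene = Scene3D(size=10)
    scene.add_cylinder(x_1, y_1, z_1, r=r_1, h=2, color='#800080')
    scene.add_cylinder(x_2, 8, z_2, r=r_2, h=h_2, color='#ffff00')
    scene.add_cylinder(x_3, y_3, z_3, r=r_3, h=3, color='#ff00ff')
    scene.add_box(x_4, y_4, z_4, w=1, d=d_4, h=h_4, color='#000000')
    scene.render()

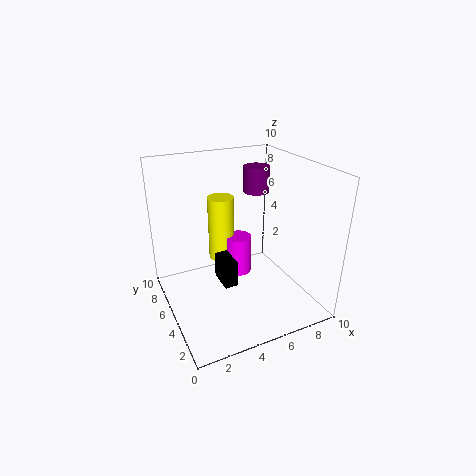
x_1 = 8, y_1 = 8, z_1 = 7, r_1 = 1, x_2 = 5, z_2 = 2, r_2 = 1, h_2 = 5, x_3 = 6, y_3 = 7, z_3 = 1, r_3 = 1, x_4 = 4, y_4 = 5, z_4 = 1, d_4 = 2, h_4 = 2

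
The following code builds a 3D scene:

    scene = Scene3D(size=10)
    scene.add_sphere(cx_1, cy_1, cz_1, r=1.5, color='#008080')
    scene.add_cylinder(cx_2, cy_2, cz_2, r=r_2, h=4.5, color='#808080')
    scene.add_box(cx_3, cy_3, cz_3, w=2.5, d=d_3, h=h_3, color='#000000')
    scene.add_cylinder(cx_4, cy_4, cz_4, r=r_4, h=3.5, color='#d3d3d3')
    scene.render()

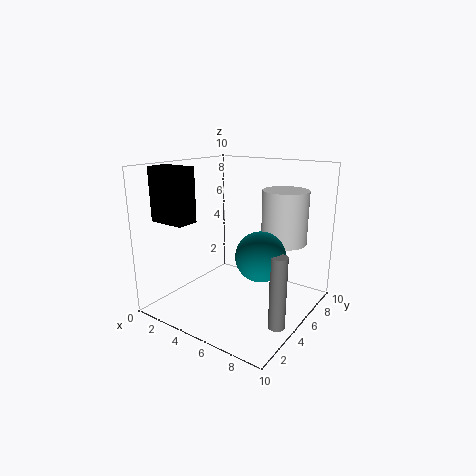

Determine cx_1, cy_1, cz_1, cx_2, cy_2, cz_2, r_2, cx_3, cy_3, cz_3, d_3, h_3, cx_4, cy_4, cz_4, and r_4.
cx_1 = 8; cy_1 = 3; cz_1 = 5; cx_2 = 9.5; cy_2 = 2.5; cz_2 = 1; r_2 = 0.5; cx_3 = 1; cy_3 = 1; cz_3 = 6.5; d_3 = 1.5; h_3 = 3.5; cx_4 = 8; cy_4 = 6; cz_4 = 5; r_4 = 1.5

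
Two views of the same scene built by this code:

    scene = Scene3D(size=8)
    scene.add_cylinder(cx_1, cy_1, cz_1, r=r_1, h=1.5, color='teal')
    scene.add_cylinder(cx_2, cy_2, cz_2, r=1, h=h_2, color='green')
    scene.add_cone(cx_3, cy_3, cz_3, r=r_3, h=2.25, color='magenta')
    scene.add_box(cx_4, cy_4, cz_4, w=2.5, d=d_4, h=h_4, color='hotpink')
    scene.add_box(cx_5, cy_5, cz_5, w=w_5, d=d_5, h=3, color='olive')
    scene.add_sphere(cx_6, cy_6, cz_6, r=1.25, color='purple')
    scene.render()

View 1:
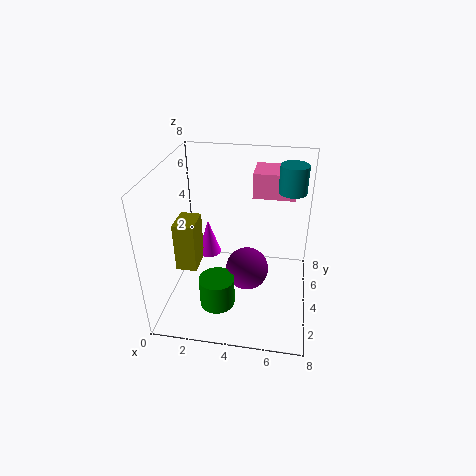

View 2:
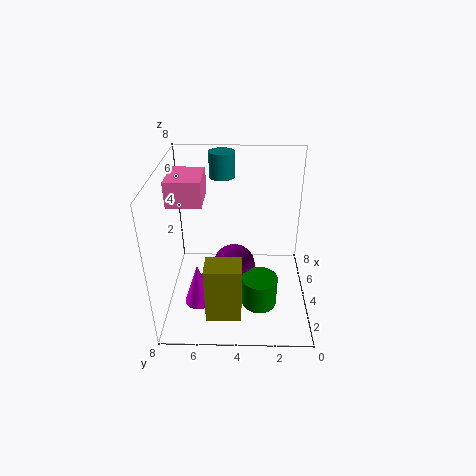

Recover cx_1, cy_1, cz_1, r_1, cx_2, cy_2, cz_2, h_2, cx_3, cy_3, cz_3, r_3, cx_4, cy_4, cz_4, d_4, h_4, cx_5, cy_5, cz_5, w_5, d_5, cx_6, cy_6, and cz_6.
cx_1 = 6.75
cy_1 = 5
cz_1 = 6.5
r_1 = 0.75
cx_2 = 3
cy_2 = 2.75
cz_2 = 0.25
h_2 = 1.75
cx_3 = 1.75
cy_3 = 6
cz_3 = 1.5
r_3 = 0.75
cx_4 = 4.5
cy_4 = 6
cz_4 = 5.5
d_4 = 2
h_4 = 1.5
cx_5 = 0.25
cy_5 = 3.75
cz_5 = 1.5
w_5 = 1.25
d_5 = 1.75
cx_6 = 4.5
cy_6 = 4.25
cz_6 = 1.75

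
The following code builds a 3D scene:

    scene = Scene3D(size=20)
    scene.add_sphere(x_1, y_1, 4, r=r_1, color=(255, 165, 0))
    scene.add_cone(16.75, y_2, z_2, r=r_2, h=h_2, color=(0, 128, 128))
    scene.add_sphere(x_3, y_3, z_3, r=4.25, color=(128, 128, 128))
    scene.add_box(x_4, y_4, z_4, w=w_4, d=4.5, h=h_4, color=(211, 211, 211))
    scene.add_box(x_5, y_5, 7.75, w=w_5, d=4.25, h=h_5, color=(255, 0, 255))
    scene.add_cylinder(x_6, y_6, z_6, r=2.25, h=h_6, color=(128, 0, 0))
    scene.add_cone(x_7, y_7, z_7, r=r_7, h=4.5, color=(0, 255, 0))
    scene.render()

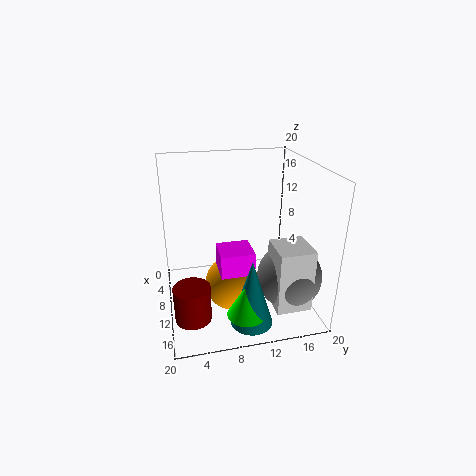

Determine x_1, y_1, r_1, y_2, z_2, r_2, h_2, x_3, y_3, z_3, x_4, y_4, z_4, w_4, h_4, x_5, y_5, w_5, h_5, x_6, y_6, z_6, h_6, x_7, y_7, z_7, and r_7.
x_1 = 11.75
y_1 = 8.75
r_1 = 3.75
y_2 = 10.25
z_2 = 1
r_2 = 2.75
h_2 = 9
x_3 = 15.25
y_3 = 15.75
z_3 = 6.25
x_4 = 14.25
y_4 = 13
z_4 = 3.25
w_4 = 4.75
h_4 = 8.25
x_5 = 12.25
y_5 = 6.5
w_5 = 4
h_5 = 3
x_6 = 16.75
y_6 = 2.75
z_6 = 3
h_6 = 4.5
x_7 = 17
y_7 = 9.5
z_7 = 2.5
r_7 = 2.5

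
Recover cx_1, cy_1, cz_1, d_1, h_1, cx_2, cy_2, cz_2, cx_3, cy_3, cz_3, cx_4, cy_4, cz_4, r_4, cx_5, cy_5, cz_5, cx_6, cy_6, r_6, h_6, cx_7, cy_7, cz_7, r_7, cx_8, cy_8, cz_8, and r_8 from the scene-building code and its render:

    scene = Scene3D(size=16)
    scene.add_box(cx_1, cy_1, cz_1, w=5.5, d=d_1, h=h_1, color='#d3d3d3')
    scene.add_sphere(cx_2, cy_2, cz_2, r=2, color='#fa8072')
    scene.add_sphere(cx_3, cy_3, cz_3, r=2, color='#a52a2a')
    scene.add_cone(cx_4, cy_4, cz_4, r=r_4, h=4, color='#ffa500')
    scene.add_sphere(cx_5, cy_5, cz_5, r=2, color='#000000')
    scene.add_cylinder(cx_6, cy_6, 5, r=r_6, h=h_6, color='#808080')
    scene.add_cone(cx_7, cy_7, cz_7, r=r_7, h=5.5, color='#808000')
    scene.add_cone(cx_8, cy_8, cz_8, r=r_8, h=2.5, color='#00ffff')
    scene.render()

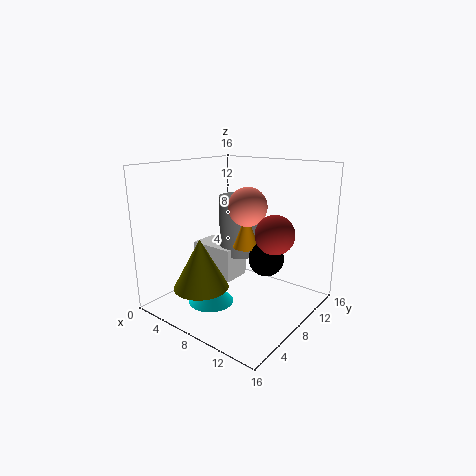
cx_1 = 1
cy_1 = 8
cz_1 = 2
d_1 = 3.5
h_1 = 4
cx_2 = 10
cy_2 = 7
cz_2 = 12
cx_3 = 13
cy_3 = 7.5
cz_3 = 9.5
cx_4 = 8
cy_4 = 9.5
cz_4 = 6.5
r_4 = 1.5
cx_5 = 10.5
cy_5 = 10
cz_5 = 5.5
cx_6 = 6
cy_6 = 11
r_6 = 2.5
h_6 = 7
cx_7 = 6
cy_7 = 4
cz_7 = 3
r_7 = 3
cx_8 = 6.5
cy_8 = 5
cz_8 = 1
r_8 = 2.5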